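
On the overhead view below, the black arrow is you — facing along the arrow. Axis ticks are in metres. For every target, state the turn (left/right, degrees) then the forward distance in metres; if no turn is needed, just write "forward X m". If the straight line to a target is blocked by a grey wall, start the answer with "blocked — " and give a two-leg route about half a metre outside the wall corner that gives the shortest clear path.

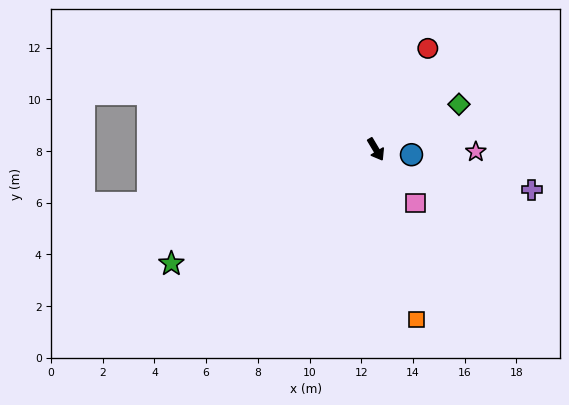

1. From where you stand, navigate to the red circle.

turn left 122°, forward 4.4 m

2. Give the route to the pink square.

turn left 6°, forward 2.6 m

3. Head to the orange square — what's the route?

turn right 17°, forward 6.8 m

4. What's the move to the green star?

turn right 92°, forward 9.1 m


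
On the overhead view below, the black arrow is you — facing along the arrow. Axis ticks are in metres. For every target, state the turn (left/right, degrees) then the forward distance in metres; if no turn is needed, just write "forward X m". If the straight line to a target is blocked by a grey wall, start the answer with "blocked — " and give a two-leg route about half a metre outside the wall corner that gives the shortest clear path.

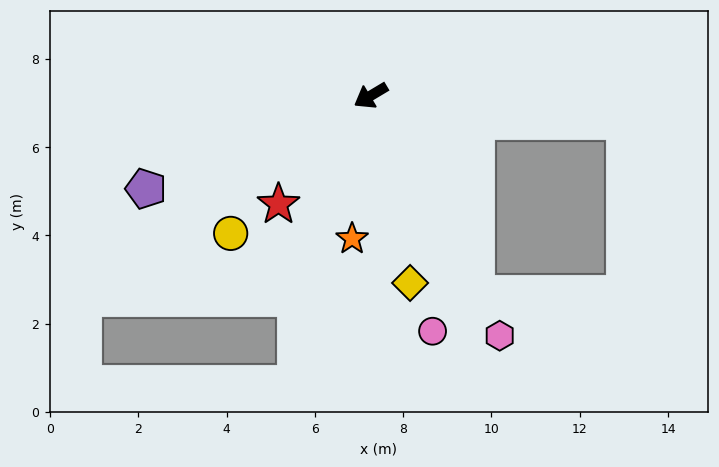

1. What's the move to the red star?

turn left 19°, forward 3.2 m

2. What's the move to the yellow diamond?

turn left 71°, forward 4.3 m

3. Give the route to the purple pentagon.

turn right 8°, forward 5.5 m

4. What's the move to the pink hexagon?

turn left 87°, forward 6.2 m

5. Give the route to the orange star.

turn left 52°, forward 3.3 m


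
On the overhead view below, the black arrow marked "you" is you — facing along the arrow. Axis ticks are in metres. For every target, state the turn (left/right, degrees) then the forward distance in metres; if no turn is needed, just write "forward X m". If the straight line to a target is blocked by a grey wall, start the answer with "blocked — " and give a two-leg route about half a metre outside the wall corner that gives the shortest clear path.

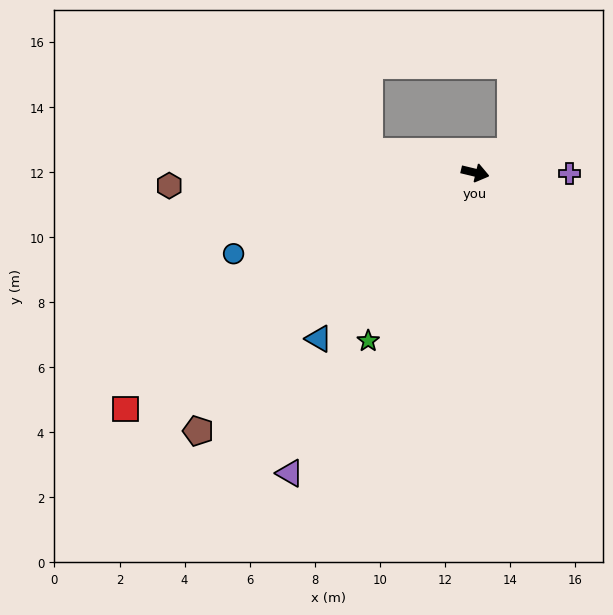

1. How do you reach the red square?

turn right 132°, forward 13.0 m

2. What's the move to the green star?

turn right 109°, forward 6.1 m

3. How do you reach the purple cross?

turn left 13°, forward 2.9 m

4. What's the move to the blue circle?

turn right 148°, forward 7.8 m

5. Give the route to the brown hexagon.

turn right 164°, forward 9.4 m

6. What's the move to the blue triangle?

turn right 120°, forward 7.0 m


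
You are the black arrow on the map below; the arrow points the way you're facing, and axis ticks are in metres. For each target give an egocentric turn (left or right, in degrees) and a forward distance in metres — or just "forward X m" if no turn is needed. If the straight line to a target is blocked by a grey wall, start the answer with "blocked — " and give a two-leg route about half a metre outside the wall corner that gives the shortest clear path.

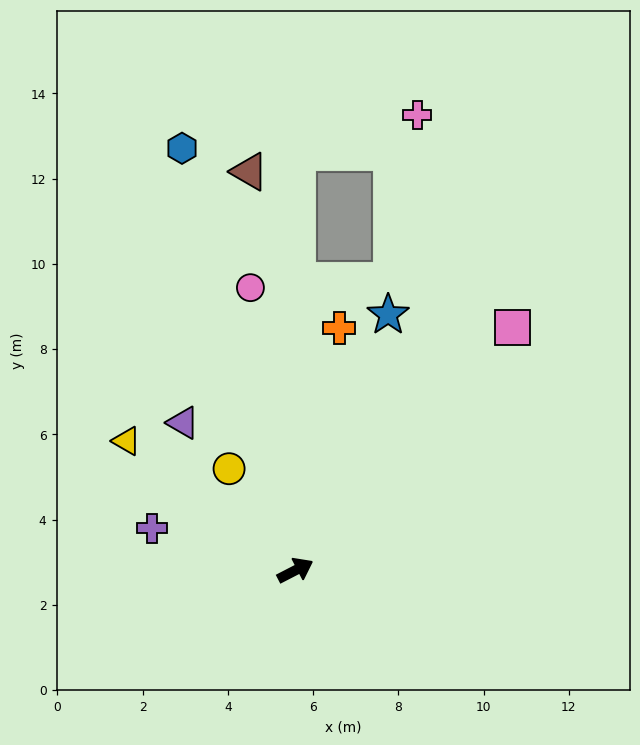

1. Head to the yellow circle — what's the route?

turn left 96°, forward 2.8 m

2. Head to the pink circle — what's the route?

turn left 72°, forward 6.7 m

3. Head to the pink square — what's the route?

turn left 21°, forward 7.6 m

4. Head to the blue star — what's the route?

turn left 43°, forward 6.4 m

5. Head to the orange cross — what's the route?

turn left 52°, forward 5.8 m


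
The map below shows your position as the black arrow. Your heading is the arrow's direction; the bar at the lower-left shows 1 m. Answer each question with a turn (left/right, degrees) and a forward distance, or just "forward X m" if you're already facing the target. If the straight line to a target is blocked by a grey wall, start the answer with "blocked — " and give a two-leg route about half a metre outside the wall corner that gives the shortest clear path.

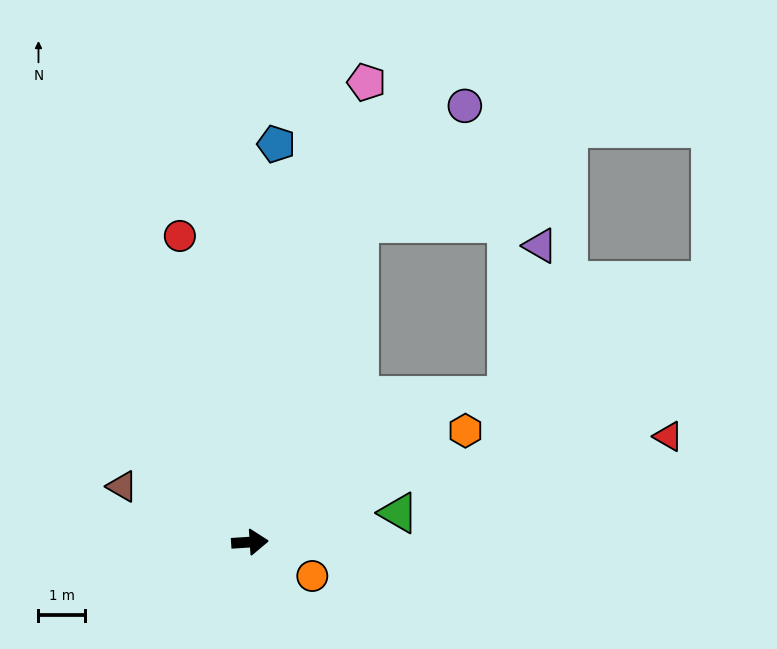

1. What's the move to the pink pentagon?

turn left 72°, forward 10.3 m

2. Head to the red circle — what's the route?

turn left 99°, forward 6.8 m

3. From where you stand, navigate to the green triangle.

turn left 7°, forward 3.3 m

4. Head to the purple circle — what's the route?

blocked — turn left 67°, forward 7.3 m, then turn right 23°, forward 3.4 m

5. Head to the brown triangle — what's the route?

turn left 153°, forward 3.0 m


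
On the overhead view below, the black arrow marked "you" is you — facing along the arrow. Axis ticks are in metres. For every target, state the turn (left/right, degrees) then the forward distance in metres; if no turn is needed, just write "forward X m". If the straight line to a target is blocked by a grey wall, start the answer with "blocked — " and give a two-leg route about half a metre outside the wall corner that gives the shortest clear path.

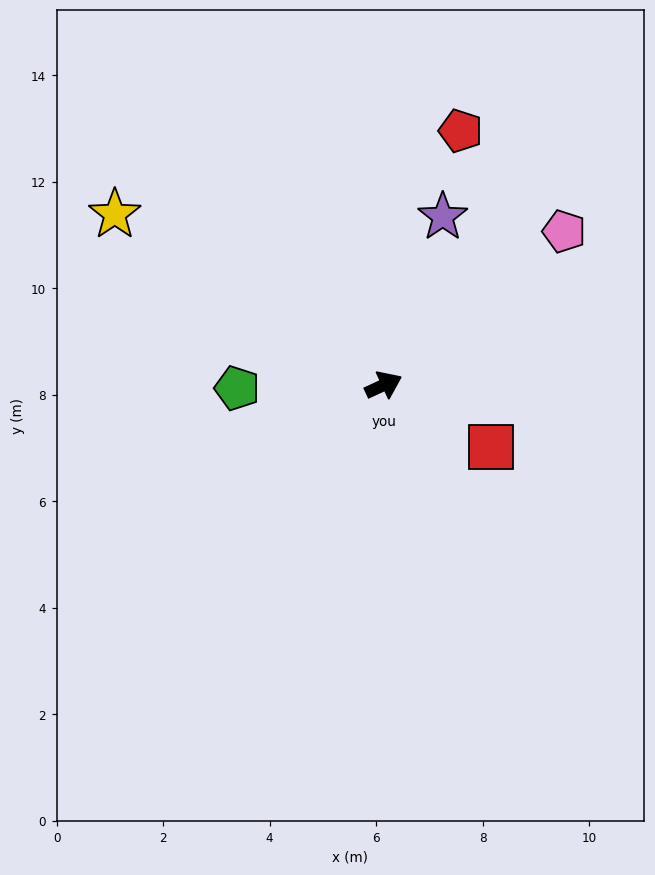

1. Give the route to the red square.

turn right 55°, forward 2.3 m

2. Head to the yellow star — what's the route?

turn left 123°, forward 6.0 m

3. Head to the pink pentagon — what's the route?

turn left 16°, forward 4.5 m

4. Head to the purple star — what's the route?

turn left 46°, forward 3.3 m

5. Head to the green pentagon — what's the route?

turn left 156°, forward 2.8 m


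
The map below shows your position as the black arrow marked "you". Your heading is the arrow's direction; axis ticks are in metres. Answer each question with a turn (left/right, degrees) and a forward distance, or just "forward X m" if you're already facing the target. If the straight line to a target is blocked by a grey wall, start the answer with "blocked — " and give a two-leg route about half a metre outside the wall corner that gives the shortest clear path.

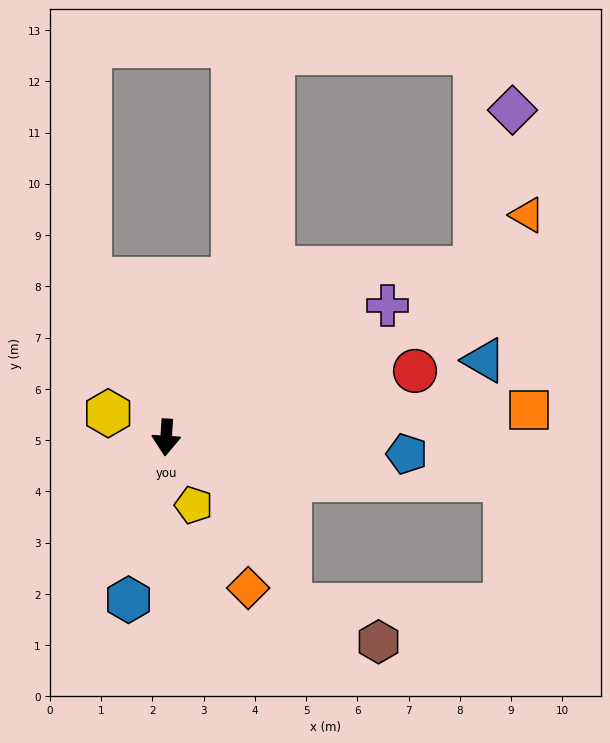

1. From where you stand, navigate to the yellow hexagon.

turn right 109°, forward 1.2 m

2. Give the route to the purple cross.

turn left 124°, forward 5.0 m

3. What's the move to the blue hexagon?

turn right 9°, forward 3.2 m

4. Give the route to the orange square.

turn left 98°, forward 7.1 m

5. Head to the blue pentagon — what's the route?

turn left 90°, forward 4.7 m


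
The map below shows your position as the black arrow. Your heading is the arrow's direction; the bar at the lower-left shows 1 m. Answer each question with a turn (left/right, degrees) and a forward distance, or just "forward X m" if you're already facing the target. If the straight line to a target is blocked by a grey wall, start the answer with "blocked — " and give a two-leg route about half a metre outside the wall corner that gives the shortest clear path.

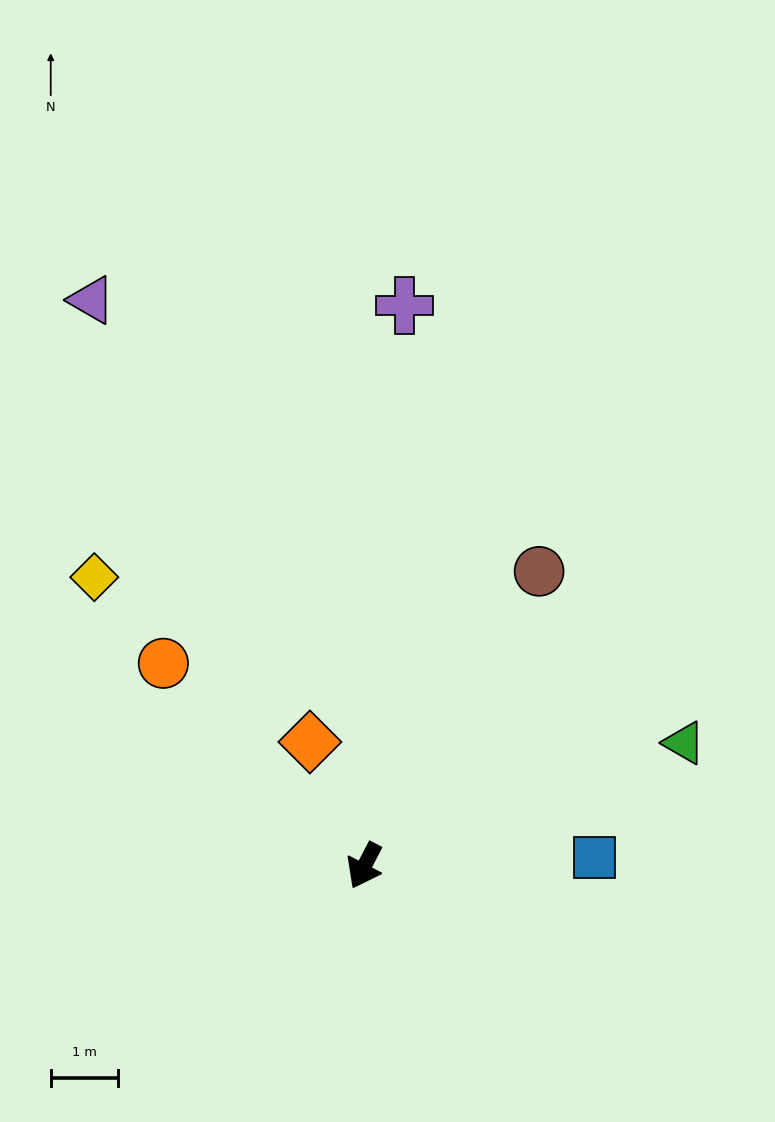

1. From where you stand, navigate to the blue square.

turn left 120°, forward 3.4 m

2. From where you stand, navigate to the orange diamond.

turn right 129°, forward 2.0 m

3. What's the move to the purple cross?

turn right 157°, forward 8.3 m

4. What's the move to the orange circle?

turn right 108°, forward 4.2 m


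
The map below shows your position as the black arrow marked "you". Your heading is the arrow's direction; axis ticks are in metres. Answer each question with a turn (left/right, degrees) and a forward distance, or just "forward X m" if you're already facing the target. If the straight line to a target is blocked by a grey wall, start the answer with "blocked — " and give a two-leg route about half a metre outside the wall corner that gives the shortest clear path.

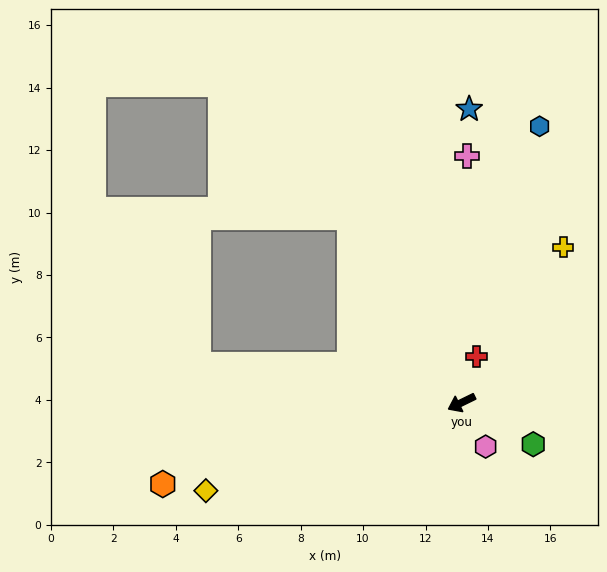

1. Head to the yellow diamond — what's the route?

turn right 7°, forward 8.7 m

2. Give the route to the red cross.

turn right 134°, forward 1.6 m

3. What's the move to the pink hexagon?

turn left 93°, forward 1.6 m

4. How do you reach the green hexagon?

turn left 124°, forward 2.7 m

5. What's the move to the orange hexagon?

turn right 11°, forward 9.9 m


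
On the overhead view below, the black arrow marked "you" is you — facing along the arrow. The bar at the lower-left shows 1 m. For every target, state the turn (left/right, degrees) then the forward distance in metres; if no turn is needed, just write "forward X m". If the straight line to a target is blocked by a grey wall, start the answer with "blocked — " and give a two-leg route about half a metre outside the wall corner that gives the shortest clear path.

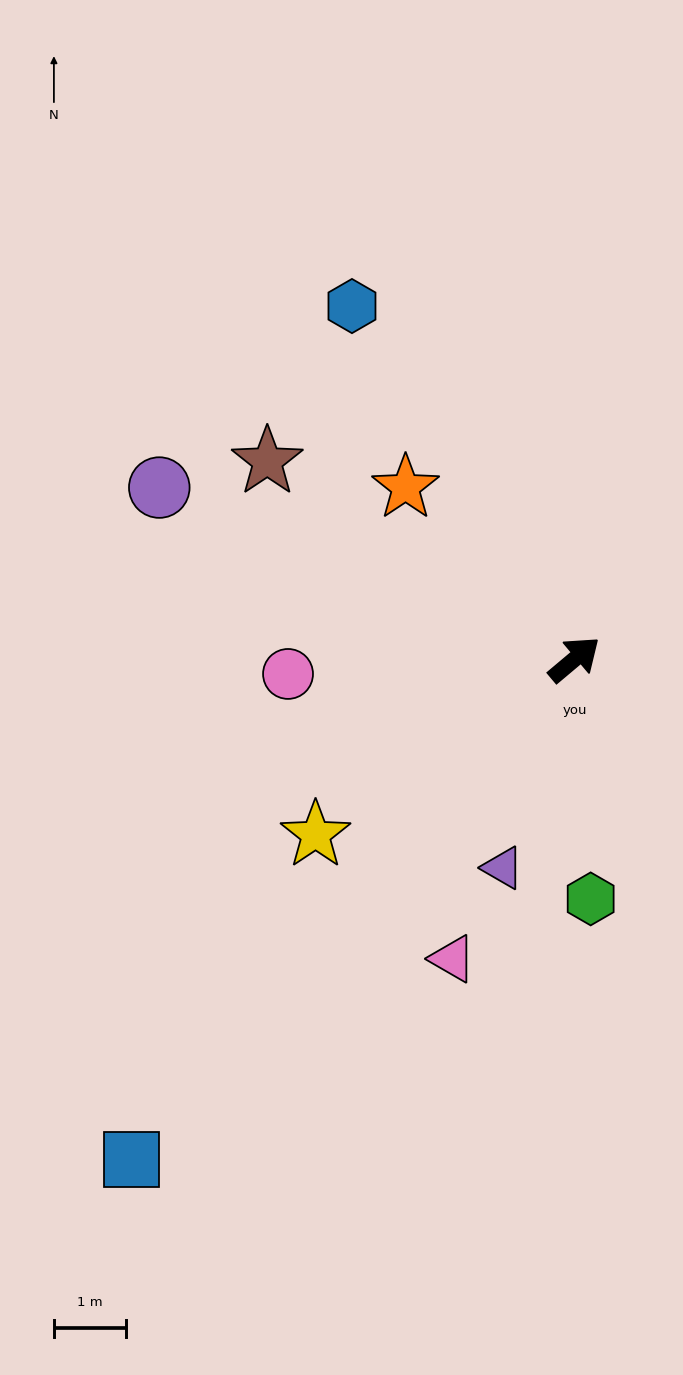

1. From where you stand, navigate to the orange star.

turn left 94°, forward 3.3 m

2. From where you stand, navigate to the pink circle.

turn left 143°, forward 4.0 m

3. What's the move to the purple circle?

turn left 117°, forward 6.2 m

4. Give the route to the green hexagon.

turn right 126°, forward 3.3 m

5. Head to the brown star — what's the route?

turn left 107°, forward 5.1 m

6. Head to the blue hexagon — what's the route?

turn left 82°, forward 5.8 m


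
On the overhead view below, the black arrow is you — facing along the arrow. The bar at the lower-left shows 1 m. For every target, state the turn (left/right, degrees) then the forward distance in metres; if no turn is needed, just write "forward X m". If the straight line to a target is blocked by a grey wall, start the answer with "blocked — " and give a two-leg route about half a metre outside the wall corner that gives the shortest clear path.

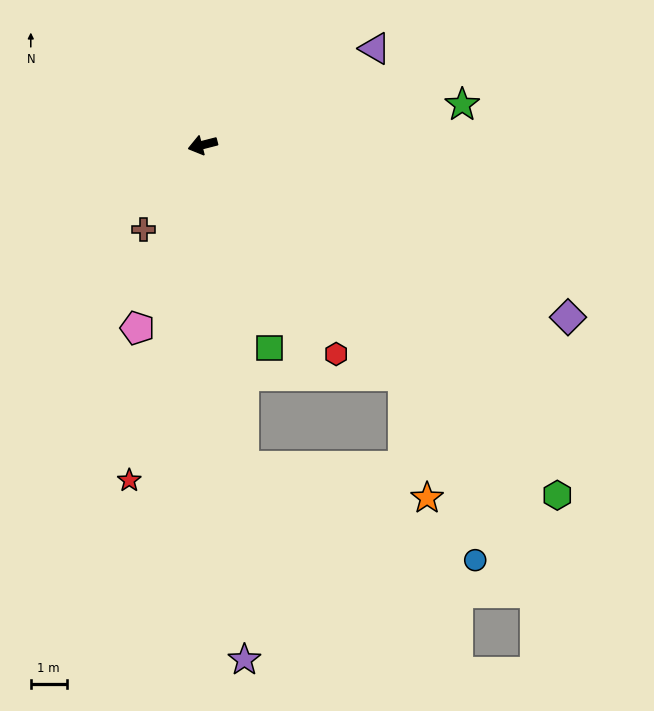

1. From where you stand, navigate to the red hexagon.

turn left 108°, forward 6.9 m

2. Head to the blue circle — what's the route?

blocked — turn left 83°, forward 9.1 m, then turn left 61°, forward 7.0 m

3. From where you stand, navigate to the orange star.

blocked — turn left 116°, forward 8.5 m, then turn right 29°, forward 3.5 m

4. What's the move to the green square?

turn left 94°, forward 6.0 m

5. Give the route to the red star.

turn left 63°, forward 9.6 m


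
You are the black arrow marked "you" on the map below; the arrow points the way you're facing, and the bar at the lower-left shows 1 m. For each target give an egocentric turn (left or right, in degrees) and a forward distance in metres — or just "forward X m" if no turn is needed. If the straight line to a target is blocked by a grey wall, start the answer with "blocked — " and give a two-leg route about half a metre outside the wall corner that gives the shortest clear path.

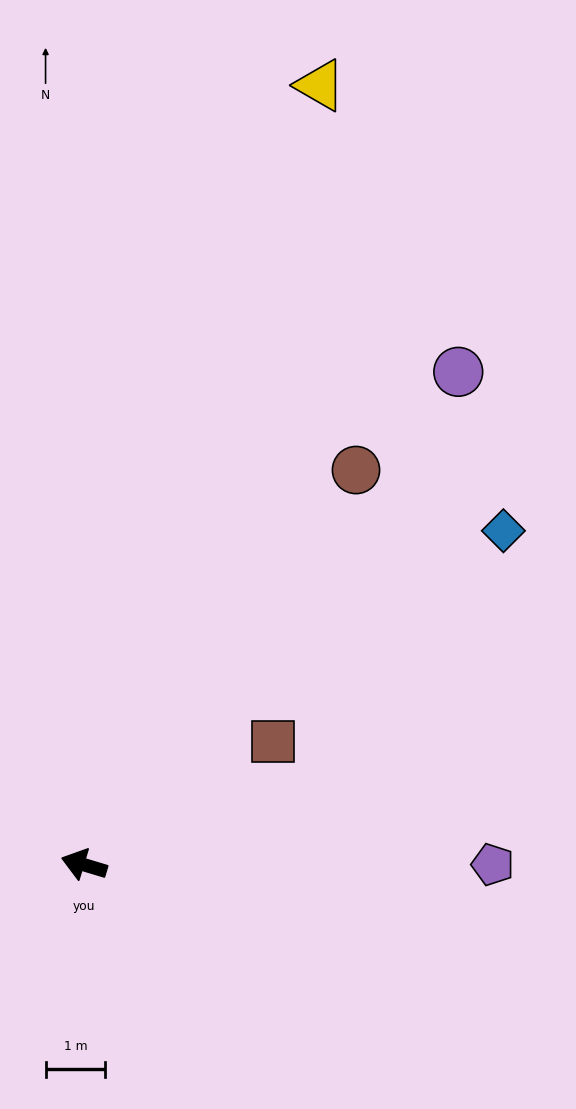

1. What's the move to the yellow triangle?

turn right 90°, forward 13.7 m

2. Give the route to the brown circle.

turn right 108°, forward 8.0 m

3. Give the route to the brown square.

turn right 130°, forward 3.8 m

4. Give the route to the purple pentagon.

turn right 163°, forward 6.9 m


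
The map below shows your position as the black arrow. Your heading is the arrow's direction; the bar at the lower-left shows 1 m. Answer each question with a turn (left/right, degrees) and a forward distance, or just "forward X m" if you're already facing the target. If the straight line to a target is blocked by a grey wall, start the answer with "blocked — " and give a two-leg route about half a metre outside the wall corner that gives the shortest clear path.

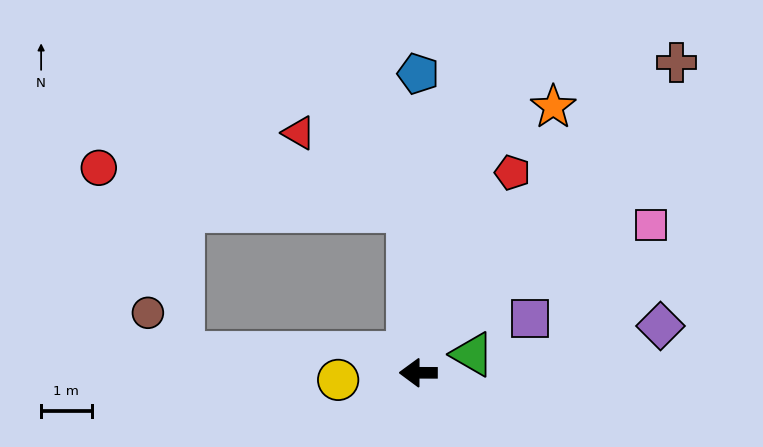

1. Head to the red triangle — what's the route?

blocked — turn right 86°, forward 3.2 m, then turn left 50°, forward 2.6 m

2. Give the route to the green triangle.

turn right 161°, forward 1.1 m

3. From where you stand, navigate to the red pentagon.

turn right 115°, forward 4.4 m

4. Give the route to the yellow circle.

turn left 5°, forward 1.6 m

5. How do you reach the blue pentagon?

turn right 90°, forward 5.9 m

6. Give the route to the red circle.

blocked — turn right 86°, forward 3.2 m, then turn left 78°, forward 6.2 m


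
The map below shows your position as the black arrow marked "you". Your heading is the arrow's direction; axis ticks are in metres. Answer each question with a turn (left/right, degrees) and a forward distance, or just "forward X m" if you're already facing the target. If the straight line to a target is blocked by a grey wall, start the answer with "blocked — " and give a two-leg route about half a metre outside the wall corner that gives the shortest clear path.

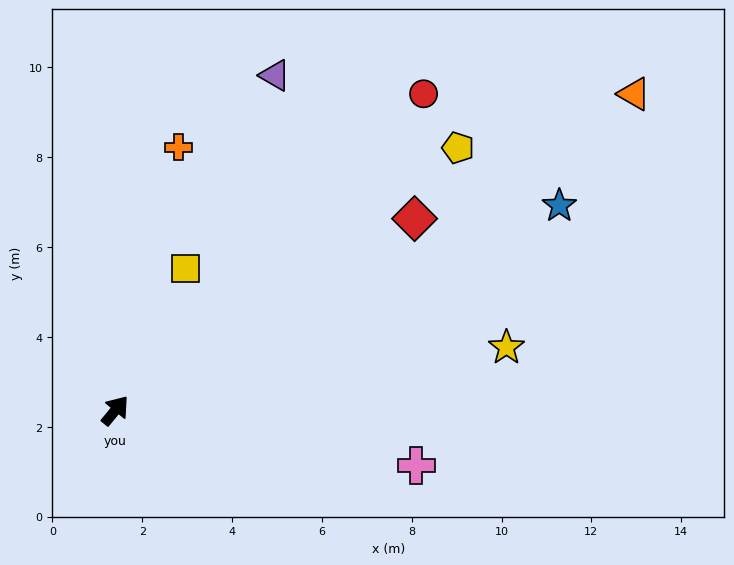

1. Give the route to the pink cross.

turn right 61°, forward 6.8 m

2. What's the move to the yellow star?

turn right 41°, forward 8.8 m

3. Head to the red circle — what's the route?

turn right 5°, forward 9.8 m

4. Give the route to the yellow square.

turn left 13°, forward 3.5 m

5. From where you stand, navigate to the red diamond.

turn right 18°, forward 7.9 m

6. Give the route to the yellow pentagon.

turn right 13°, forward 9.6 m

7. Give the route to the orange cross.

turn left 26°, forward 6.0 m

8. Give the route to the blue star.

turn right 26°, forward 10.9 m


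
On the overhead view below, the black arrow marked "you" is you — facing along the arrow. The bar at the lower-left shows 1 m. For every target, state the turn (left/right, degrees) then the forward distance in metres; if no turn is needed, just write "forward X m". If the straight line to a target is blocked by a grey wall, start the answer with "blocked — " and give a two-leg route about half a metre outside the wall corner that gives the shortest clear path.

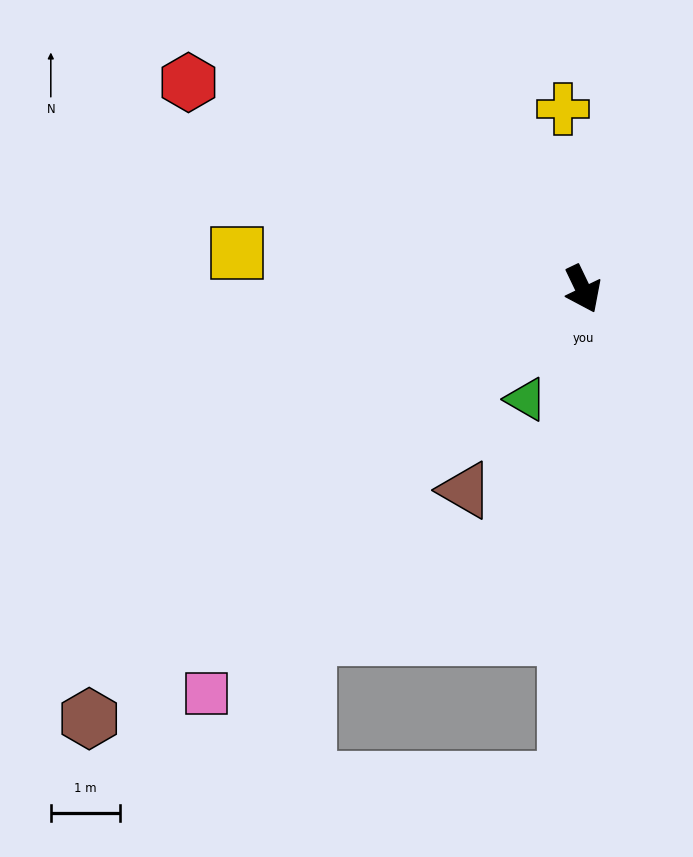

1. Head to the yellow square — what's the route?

turn right 122°, forward 5.0 m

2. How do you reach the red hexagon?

turn right 143°, forward 6.4 m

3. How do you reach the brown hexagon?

turn right 75°, forward 9.5 m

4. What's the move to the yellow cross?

turn left 161°, forward 2.6 m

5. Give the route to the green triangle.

turn right 53°, forward 1.8 m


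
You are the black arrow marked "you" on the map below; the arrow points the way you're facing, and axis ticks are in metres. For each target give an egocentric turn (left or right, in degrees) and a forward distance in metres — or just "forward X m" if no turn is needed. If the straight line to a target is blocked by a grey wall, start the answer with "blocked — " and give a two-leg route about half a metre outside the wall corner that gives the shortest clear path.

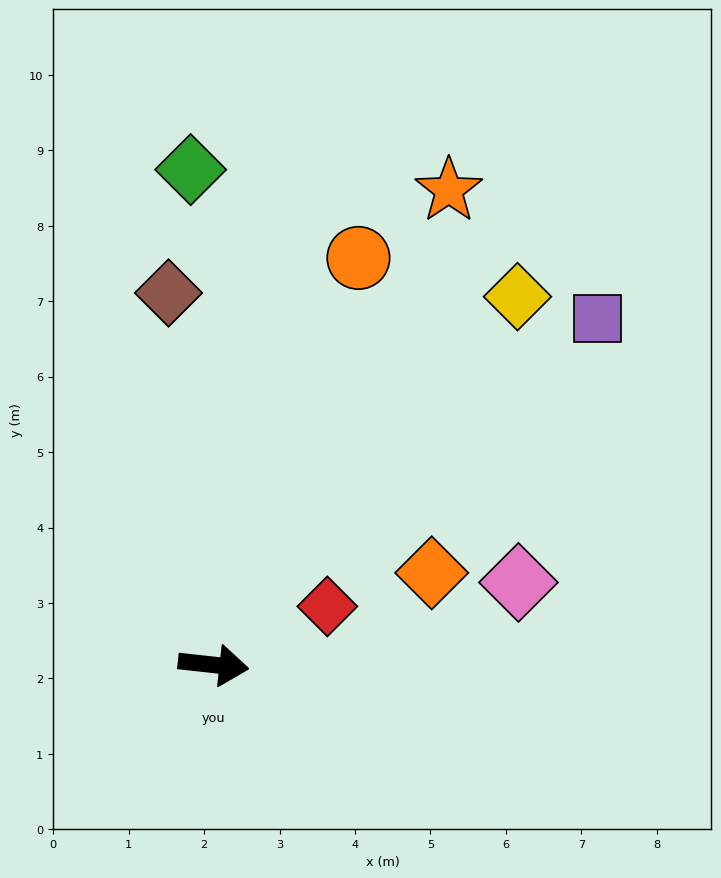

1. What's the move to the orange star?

turn left 70°, forward 7.0 m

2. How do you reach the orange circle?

turn left 77°, forward 5.7 m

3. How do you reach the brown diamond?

turn left 103°, forward 5.0 m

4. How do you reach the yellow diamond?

turn left 57°, forward 6.3 m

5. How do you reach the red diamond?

turn left 33°, forward 1.7 m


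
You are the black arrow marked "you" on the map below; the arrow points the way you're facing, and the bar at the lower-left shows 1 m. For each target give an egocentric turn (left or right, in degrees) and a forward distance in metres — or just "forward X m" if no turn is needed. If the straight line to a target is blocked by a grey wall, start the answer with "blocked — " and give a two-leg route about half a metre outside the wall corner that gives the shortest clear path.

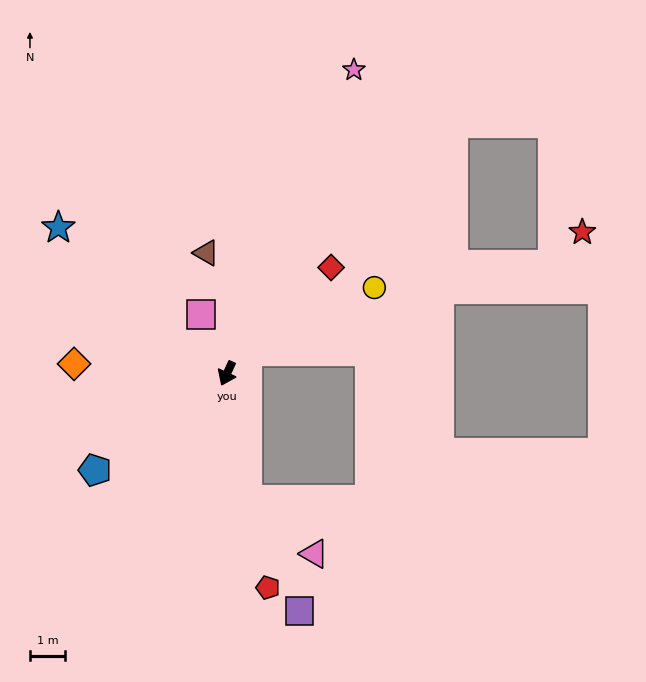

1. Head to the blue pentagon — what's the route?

turn right 29°, forward 4.7 m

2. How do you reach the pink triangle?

blocked — turn left 34°, forward 3.7 m, then turn left 42°, forward 2.5 m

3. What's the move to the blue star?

turn right 106°, forward 6.4 m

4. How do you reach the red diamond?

turn left 160°, forward 4.3 m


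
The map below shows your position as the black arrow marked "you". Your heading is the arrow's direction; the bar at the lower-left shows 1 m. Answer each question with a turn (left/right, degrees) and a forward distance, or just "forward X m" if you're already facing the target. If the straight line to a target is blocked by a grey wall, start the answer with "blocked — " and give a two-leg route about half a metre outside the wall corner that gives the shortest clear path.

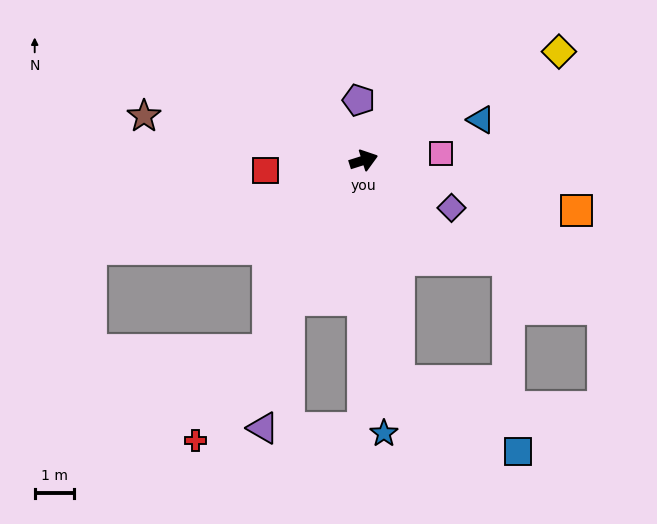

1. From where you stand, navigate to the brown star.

turn left 151°, forward 5.7 m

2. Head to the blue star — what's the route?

turn right 103°, forward 7.0 m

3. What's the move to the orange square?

turn right 31°, forward 5.6 m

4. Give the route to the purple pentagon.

turn left 77°, forward 1.5 m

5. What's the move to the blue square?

blocked — turn right 99°, forward 5.7 m, then turn left 51°, forward 3.5 m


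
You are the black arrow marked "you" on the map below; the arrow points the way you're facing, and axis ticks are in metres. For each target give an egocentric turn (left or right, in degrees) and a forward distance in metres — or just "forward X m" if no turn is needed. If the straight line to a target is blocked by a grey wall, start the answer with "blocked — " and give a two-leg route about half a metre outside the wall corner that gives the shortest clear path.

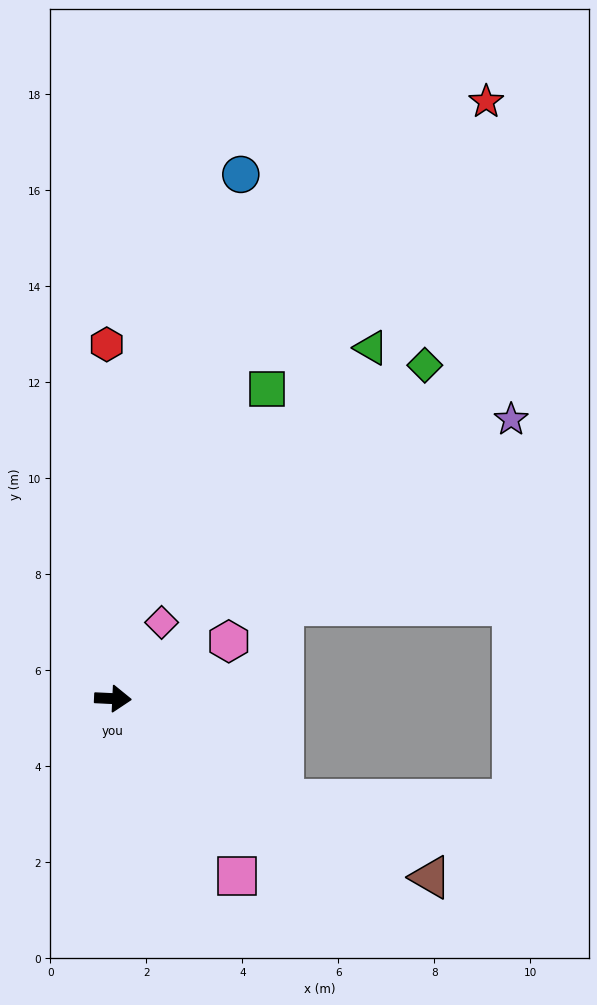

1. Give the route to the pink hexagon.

turn left 29°, forward 2.7 m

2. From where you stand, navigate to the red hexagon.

turn left 94°, forward 7.4 m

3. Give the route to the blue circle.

turn left 79°, forward 11.2 m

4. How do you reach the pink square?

turn right 52°, forward 4.5 m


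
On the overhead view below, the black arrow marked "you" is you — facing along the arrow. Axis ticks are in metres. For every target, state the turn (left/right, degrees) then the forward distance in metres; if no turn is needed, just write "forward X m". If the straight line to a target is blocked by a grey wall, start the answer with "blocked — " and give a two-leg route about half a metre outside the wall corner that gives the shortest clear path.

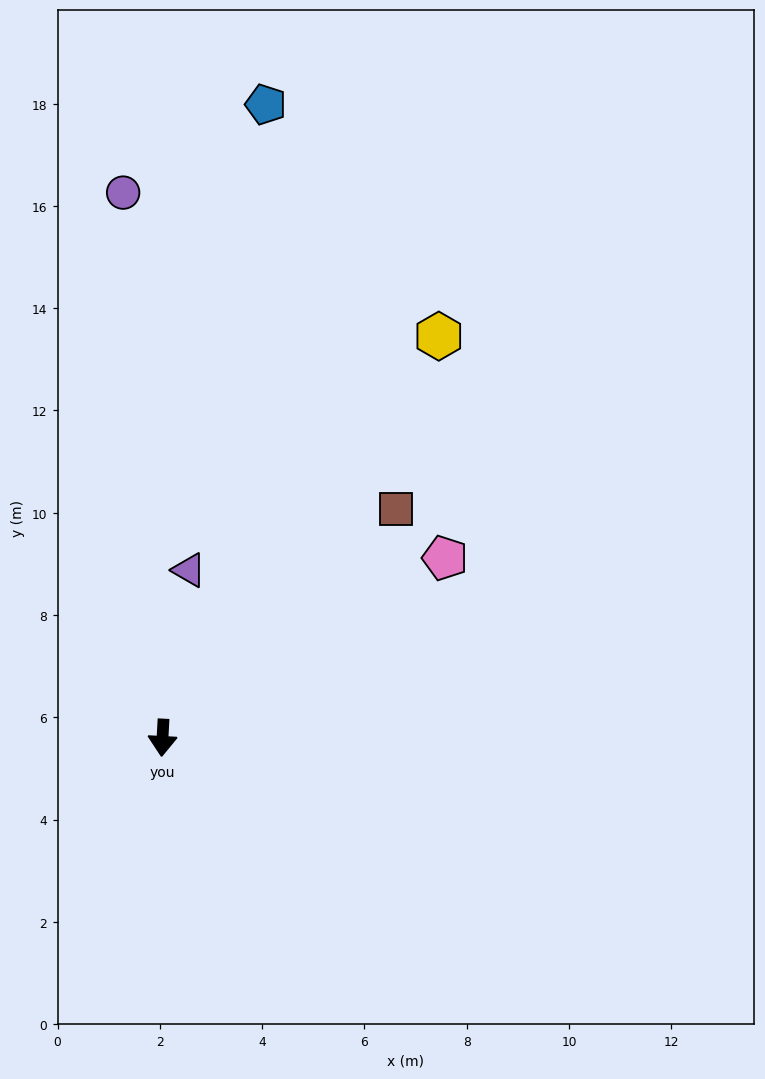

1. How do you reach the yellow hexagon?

turn left 149°, forward 9.5 m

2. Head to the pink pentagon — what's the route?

turn left 126°, forward 6.5 m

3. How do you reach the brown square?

turn left 138°, forward 6.4 m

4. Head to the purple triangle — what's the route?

turn left 174°, forward 3.3 m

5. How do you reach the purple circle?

turn right 173°, forward 10.7 m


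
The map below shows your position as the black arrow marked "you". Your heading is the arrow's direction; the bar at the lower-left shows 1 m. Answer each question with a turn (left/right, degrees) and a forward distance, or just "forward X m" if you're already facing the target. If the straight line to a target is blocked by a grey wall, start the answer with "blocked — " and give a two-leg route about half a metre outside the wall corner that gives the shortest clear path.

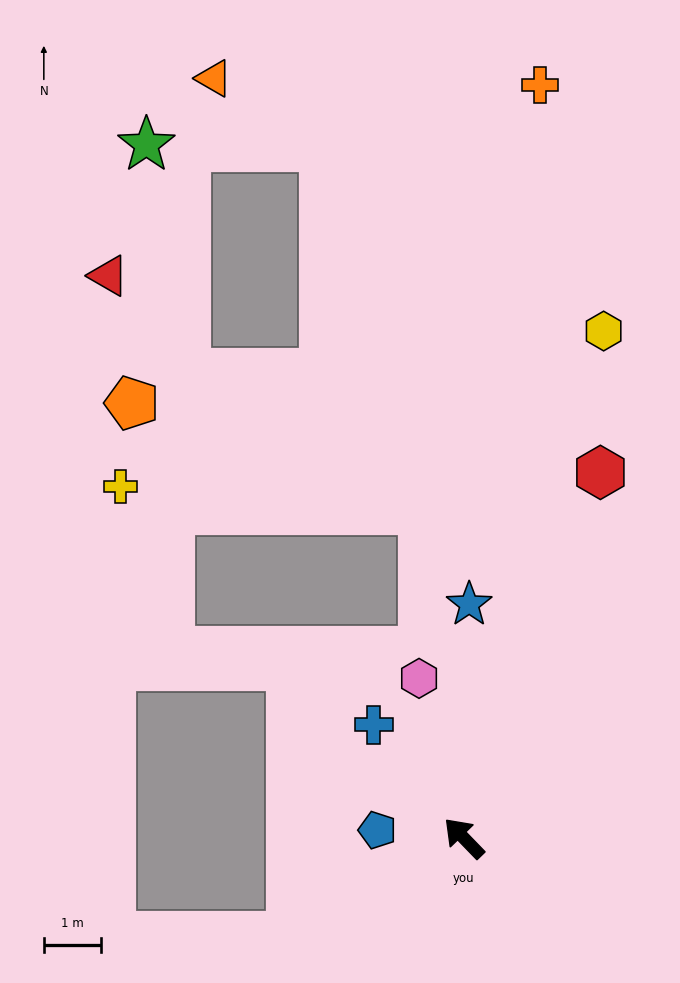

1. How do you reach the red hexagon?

turn right 65°, forward 6.8 m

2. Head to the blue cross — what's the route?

turn right 6°, forward 2.5 m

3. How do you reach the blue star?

turn right 45°, forward 4.1 m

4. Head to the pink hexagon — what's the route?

turn right 28°, forward 2.9 m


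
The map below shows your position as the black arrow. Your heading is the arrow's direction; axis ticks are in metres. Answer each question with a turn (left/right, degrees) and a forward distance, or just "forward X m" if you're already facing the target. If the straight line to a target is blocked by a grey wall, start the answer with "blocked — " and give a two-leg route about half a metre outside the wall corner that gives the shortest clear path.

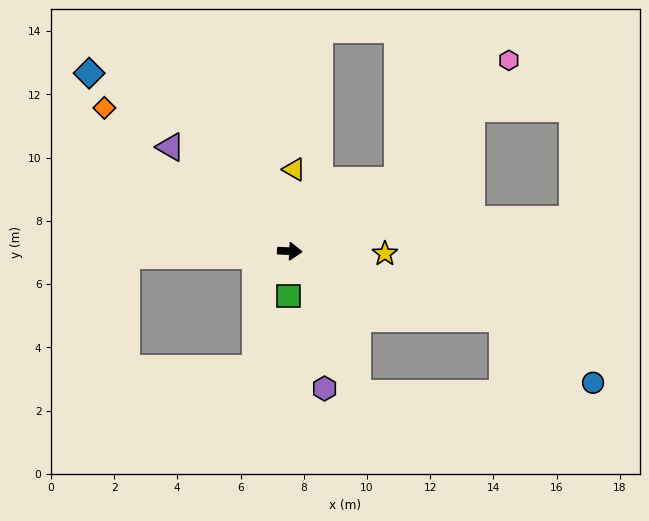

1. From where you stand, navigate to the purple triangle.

turn left 142°, forward 5.0 m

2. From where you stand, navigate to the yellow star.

forward 3.0 m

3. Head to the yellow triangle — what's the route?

turn left 90°, forward 2.6 m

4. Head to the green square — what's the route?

turn right 89°, forward 1.4 m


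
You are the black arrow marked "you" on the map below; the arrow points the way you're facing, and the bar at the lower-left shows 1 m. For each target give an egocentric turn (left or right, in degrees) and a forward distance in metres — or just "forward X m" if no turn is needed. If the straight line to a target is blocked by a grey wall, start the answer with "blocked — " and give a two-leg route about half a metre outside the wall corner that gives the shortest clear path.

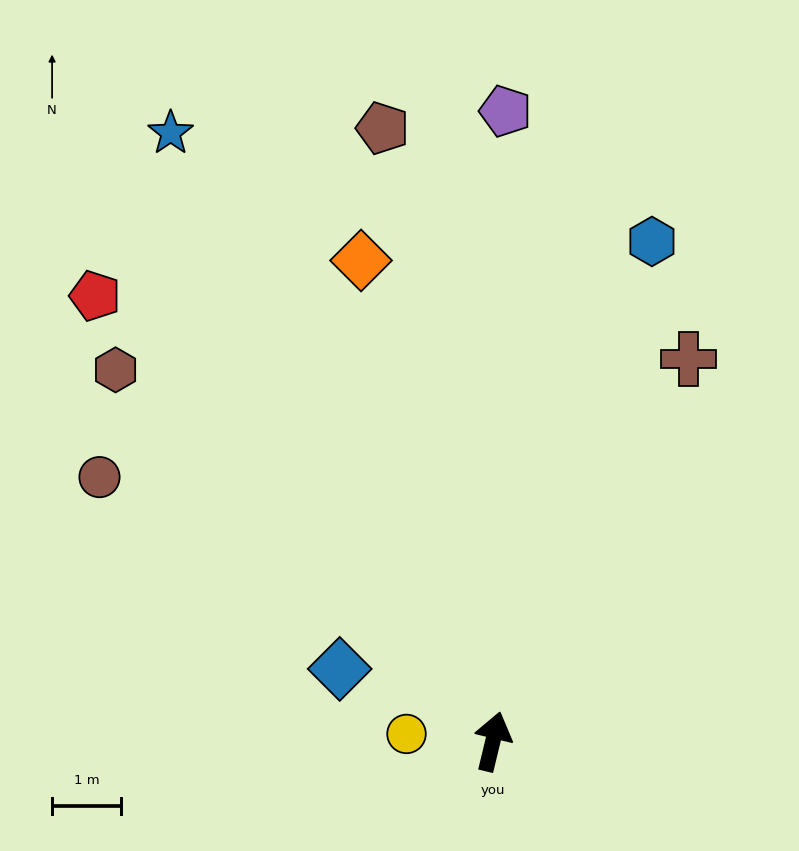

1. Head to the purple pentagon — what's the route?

turn left 12°, forward 9.1 m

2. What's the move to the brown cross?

turn right 14°, forward 6.2 m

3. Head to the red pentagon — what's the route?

turn left 55°, forward 8.6 m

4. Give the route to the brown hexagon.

turn left 59°, forward 7.7 m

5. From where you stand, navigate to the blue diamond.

turn left 78°, forward 2.5 m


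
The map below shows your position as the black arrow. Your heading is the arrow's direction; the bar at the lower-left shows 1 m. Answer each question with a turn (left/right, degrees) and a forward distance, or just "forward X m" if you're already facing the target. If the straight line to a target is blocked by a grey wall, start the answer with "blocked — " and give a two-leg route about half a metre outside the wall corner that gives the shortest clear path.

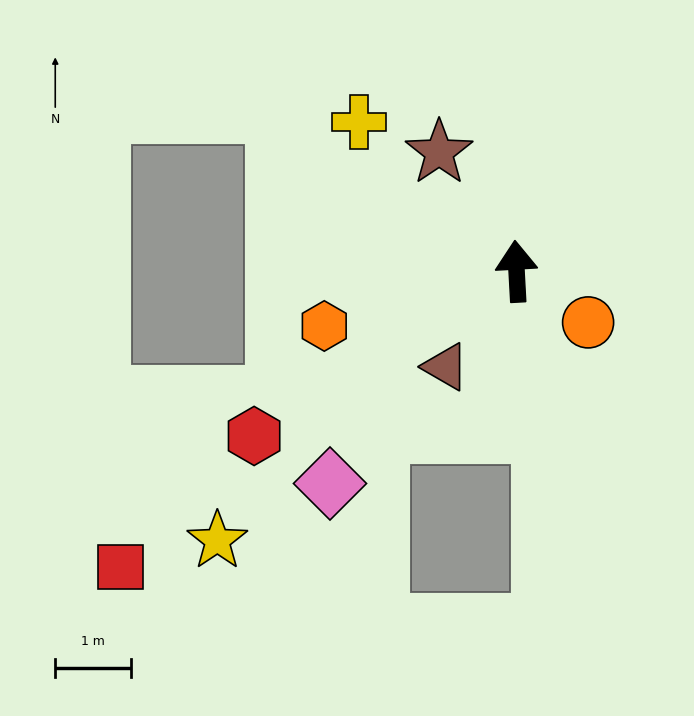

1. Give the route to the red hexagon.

turn left 119°, forward 4.1 m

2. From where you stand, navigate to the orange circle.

turn right 129°, forward 1.2 m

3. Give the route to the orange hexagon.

turn left 103°, forward 2.6 m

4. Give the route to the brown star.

turn left 30°, forward 1.9 m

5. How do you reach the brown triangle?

turn left 140°, forward 1.6 m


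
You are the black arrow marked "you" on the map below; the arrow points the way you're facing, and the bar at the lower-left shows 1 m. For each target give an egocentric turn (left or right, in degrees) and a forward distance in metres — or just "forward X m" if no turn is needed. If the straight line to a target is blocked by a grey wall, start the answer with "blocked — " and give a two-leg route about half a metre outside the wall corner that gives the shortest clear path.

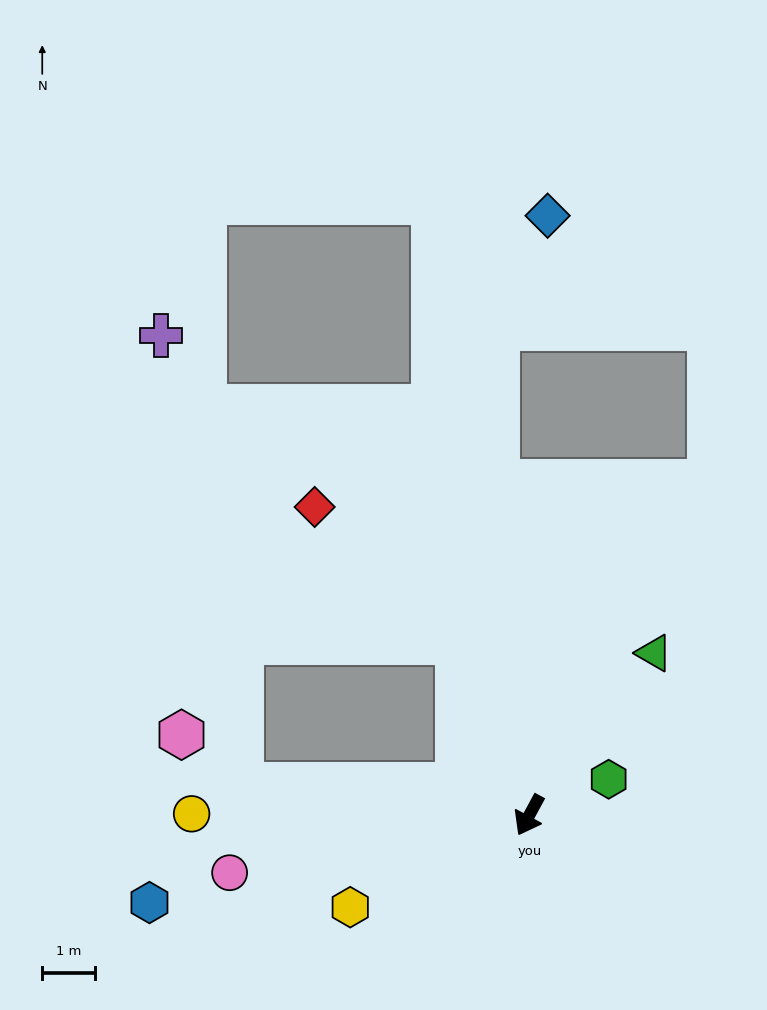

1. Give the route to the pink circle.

turn right 51°, forward 5.8 m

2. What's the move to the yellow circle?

turn right 62°, forward 6.4 m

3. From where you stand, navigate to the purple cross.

blocked — turn right 68°, forward 5.5 m, then turn right 73°, forward 8.6 m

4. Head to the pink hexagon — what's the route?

blocked — turn right 68°, forward 5.5 m, then turn right 33°, forward 1.5 m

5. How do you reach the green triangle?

turn left 171°, forward 3.9 m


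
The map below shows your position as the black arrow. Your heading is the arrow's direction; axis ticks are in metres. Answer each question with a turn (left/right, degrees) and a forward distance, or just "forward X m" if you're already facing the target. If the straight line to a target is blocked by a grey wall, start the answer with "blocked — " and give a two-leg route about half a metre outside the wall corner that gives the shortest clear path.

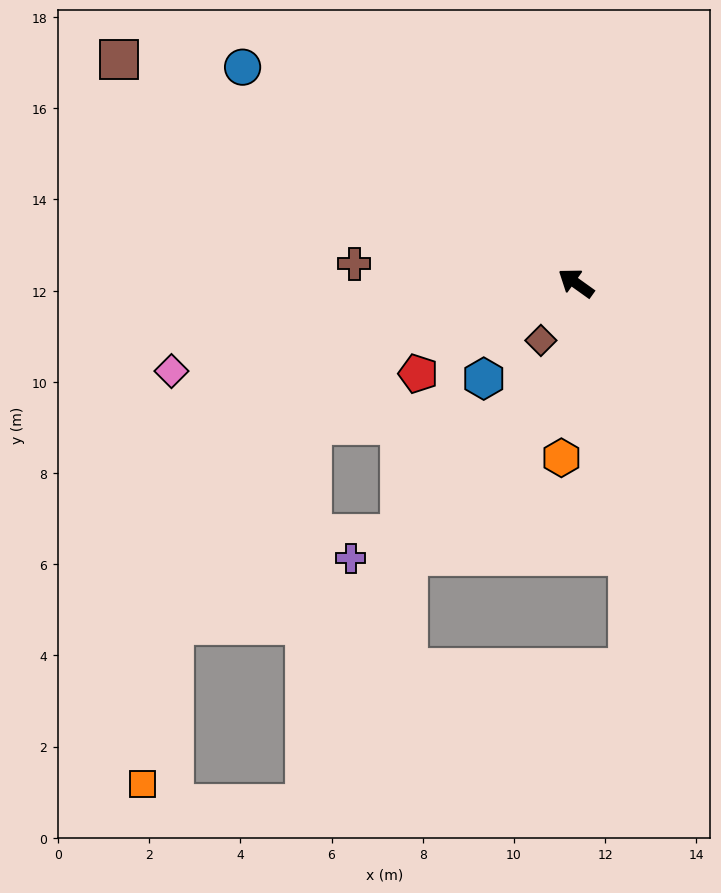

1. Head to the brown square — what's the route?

turn left 10°, forward 11.2 m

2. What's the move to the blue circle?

turn left 3°, forward 8.7 m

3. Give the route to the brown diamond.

turn left 94°, forward 1.5 m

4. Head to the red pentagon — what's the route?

turn left 65°, forward 4.0 m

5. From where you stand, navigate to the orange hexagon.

turn left 121°, forward 3.8 m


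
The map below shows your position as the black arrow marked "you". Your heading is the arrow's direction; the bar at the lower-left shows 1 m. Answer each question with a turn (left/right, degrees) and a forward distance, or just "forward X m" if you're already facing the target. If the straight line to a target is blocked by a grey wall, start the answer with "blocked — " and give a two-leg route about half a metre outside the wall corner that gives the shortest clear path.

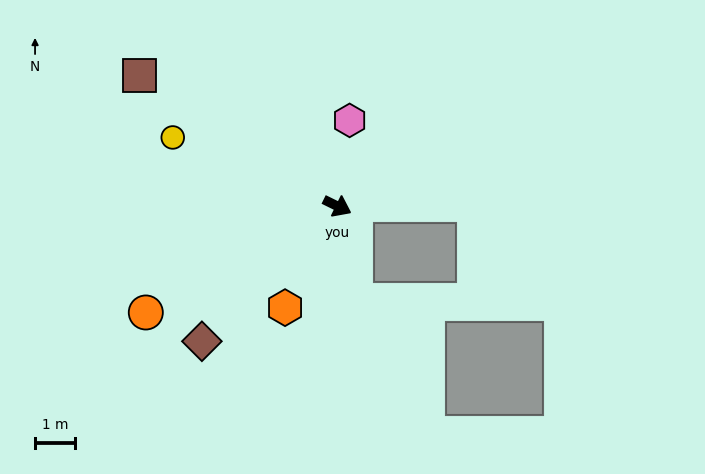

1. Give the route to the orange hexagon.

turn right 91°, forward 2.8 m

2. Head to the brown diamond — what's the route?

turn right 109°, forward 4.7 m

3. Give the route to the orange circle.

turn right 125°, forward 5.4 m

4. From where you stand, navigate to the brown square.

turn left 173°, forward 5.9 m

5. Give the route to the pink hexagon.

turn left 108°, forward 2.1 m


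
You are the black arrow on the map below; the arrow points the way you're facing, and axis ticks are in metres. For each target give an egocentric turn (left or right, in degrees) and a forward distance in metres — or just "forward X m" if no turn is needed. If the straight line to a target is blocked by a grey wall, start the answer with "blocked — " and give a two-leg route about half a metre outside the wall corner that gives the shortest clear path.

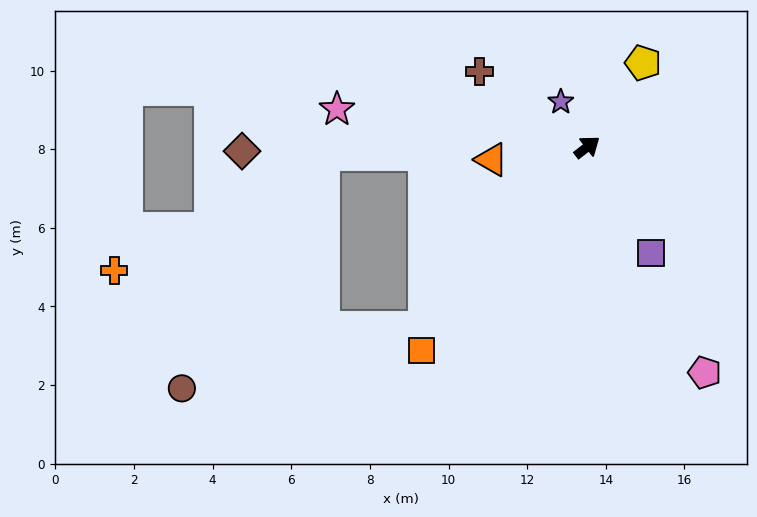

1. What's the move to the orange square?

turn right 167°, forward 6.7 m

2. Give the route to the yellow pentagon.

turn left 19°, forward 2.6 m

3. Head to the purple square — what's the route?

turn right 96°, forward 3.1 m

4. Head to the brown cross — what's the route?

turn left 108°, forward 3.3 m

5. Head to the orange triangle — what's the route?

turn left 150°, forward 2.5 m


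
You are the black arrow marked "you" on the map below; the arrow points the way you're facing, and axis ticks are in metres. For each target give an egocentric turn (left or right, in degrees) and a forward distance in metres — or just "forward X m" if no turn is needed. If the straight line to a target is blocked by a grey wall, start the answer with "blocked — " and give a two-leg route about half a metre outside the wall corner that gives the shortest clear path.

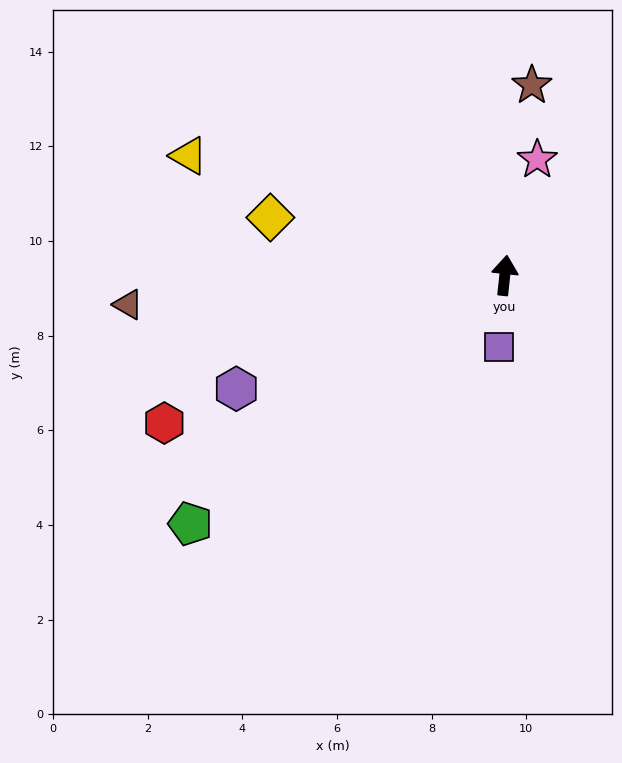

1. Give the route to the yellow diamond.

turn left 82°, forward 5.1 m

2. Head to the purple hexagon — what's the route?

turn left 119°, forward 6.2 m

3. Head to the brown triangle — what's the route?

turn left 101°, forward 8.0 m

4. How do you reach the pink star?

turn right 10°, forward 2.5 m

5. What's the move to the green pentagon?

turn left 134°, forward 8.5 m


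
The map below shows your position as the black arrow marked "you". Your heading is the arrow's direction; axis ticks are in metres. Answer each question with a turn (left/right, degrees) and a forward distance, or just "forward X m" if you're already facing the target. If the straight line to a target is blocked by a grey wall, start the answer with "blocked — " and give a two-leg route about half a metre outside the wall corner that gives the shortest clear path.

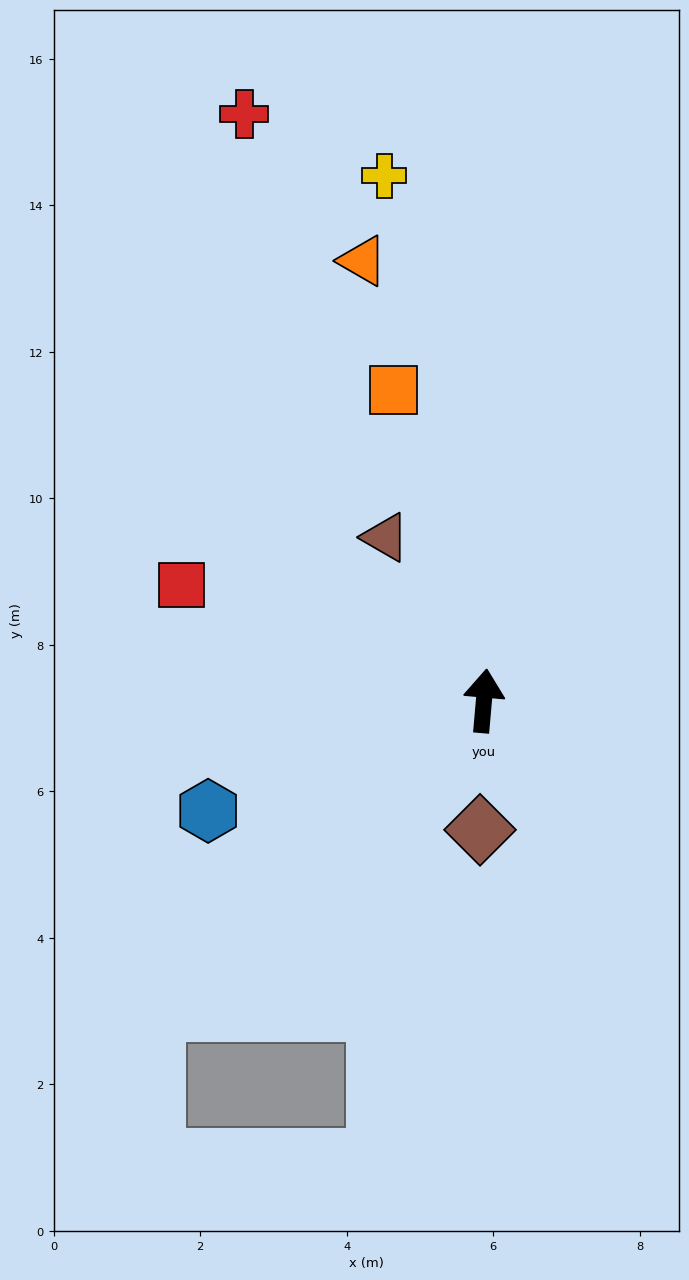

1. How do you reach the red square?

turn left 74°, forward 4.4 m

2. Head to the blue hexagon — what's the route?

turn left 117°, forward 4.1 m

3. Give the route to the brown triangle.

turn left 36°, forward 2.6 m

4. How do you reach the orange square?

turn left 21°, forward 4.4 m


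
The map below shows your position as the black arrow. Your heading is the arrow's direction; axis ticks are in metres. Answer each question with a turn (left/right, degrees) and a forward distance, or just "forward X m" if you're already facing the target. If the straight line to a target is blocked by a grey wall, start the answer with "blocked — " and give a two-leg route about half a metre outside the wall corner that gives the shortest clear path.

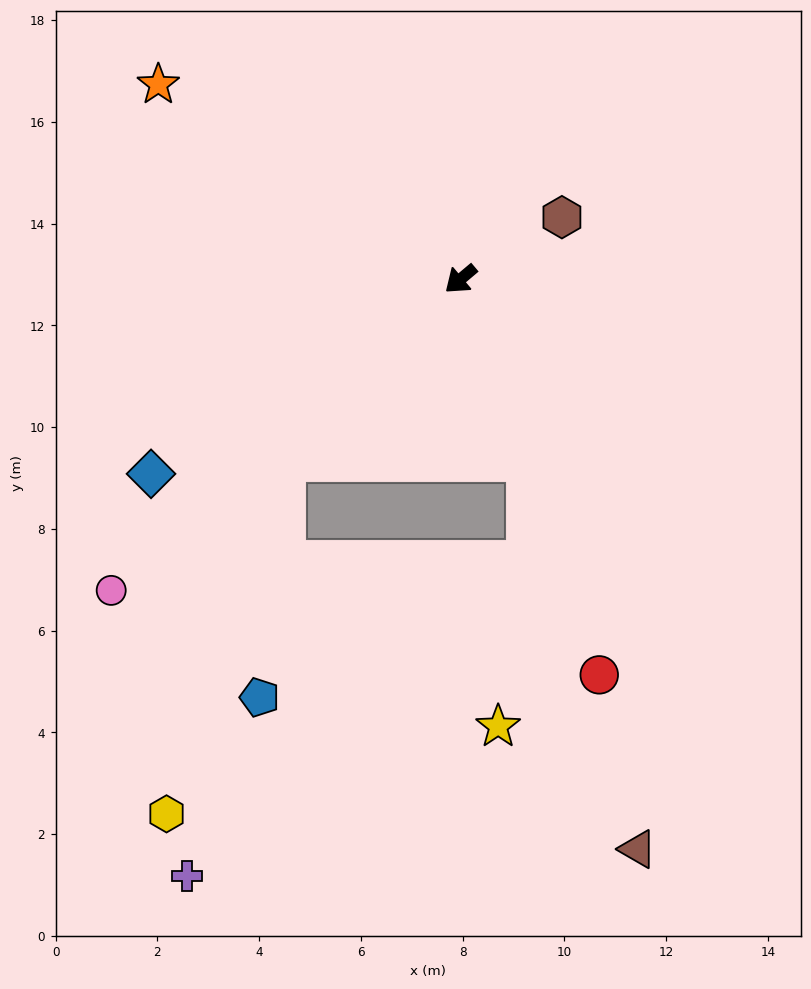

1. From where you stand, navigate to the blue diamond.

turn right 8°, forward 7.2 m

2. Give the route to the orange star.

turn right 73°, forward 7.1 m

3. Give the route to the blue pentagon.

blocked — turn left 6°, forward 5.0 m, then turn left 38°, forward 4.7 m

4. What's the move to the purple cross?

blocked — turn left 6°, forward 5.0 m, then turn left 31°, forward 8.4 m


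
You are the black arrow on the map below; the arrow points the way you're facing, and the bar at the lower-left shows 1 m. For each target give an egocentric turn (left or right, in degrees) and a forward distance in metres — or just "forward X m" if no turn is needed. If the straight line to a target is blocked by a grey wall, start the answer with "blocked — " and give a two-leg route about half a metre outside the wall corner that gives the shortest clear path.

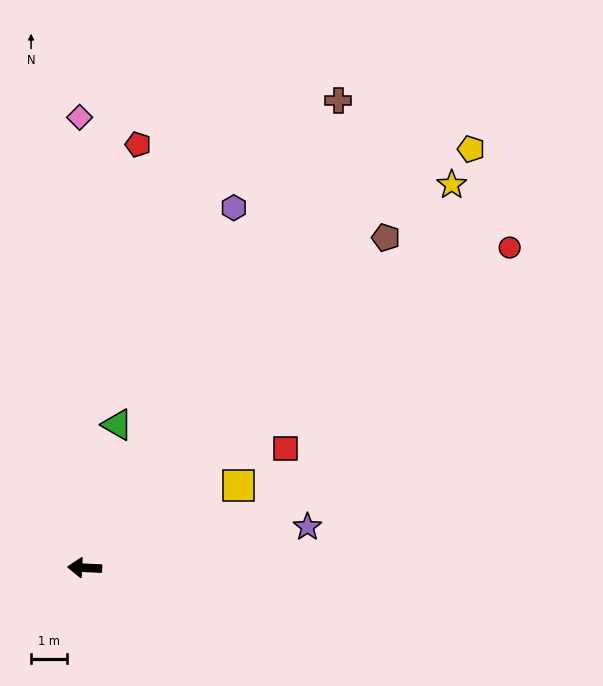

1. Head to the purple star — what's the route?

turn right 167°, forward 6.2 m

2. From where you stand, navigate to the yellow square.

turn right 149°, forward 4.8 m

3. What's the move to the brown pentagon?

turn right 130°, forward 12.3 m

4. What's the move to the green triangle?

turn right 100°, forward 4.0 m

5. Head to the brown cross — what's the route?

turn right 116°, forward 14.6 m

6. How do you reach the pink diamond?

turn right 87°, forward 12.4 m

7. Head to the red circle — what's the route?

turn right 140°, forward 14.6 m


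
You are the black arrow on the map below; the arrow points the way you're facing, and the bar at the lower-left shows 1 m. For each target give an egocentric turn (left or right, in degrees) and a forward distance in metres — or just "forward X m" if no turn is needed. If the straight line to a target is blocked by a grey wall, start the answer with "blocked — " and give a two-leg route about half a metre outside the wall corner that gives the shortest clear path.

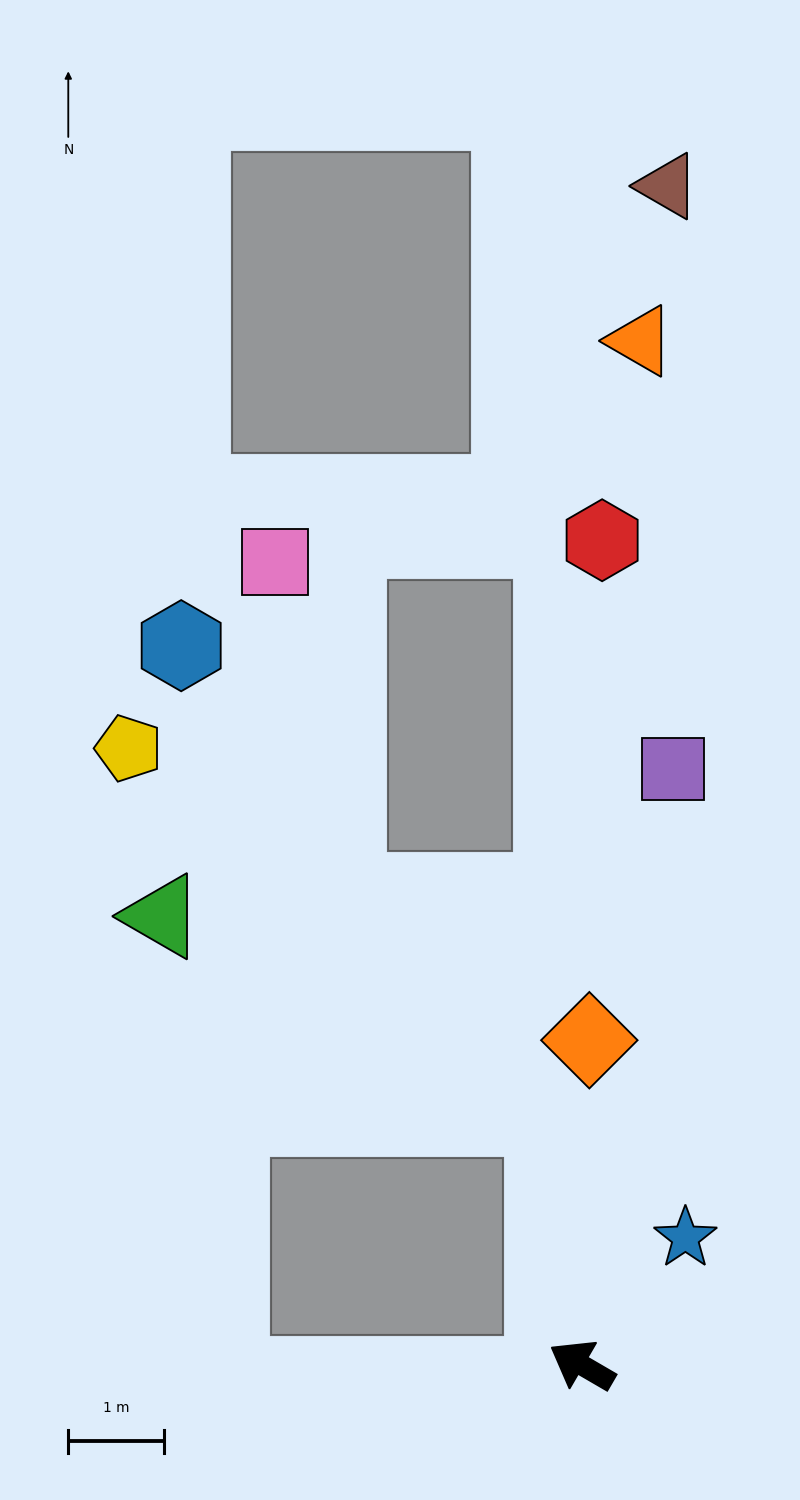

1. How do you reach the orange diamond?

turn right 61°, forward 3.4 m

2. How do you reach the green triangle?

blocked — turn right 52°, forward 2.6 m, then turn left 55°, forward 4.5 m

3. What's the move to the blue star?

turn right 99°, forward 1.7 m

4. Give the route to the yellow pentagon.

blocked — turn right 52°, forward 2.6 m, then turn left 41°, forward 5.8 m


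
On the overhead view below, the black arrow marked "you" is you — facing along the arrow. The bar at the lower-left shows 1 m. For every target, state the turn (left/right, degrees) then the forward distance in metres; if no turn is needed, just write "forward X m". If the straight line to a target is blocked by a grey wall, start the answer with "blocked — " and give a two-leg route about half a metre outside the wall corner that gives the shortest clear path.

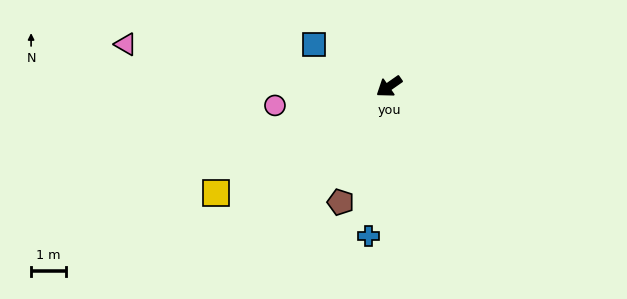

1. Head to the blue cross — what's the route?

turn left 47°, forward 4.3 m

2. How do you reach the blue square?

turn right 64°, forward 2.5 m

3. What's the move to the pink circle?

turn right 26°, forward 3.3 m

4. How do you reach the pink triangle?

turn right 44°, forward 7.6 m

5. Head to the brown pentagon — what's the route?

turn left 32°, forward 3.6 m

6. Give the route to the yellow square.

turn right 3°, forward 5.8 m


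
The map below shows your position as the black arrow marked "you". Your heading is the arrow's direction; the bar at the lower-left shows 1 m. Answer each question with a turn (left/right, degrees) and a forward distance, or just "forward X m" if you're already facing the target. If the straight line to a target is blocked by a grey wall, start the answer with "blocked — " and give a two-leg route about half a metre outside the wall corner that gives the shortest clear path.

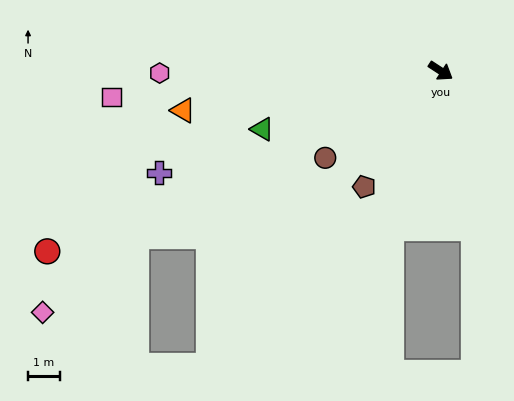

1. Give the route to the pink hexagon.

turn right 146°, forward 8.8 m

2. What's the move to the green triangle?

turn right 129°, forward 5.9 m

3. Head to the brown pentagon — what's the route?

turn right 90°, forward 4.3 m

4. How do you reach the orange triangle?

turn right 138°, forward 8.1 m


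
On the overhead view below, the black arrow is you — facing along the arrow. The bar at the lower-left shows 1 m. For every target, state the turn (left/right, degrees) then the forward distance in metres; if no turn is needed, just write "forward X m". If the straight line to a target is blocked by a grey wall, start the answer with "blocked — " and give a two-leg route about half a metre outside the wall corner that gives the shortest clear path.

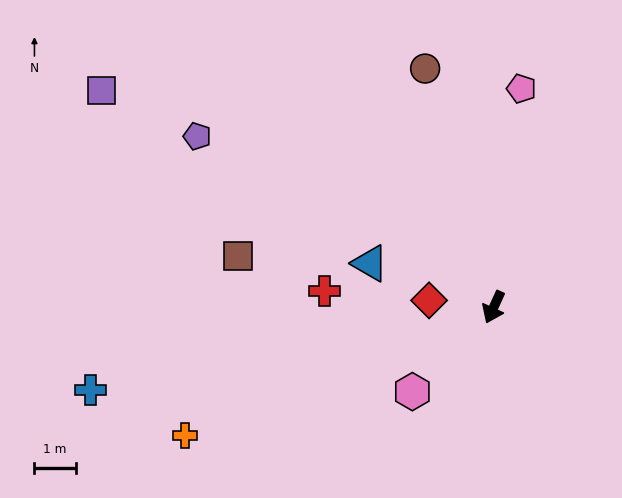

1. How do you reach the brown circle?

turn right 140°, forward 6.0 m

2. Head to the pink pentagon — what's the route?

turn right 163°, forward 5.3 m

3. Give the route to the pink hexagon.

turn right 19°, forward 2.8 m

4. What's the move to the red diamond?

turn right 72°, forward 1.6 m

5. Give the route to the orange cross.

turn right 43°, forward 8.1 m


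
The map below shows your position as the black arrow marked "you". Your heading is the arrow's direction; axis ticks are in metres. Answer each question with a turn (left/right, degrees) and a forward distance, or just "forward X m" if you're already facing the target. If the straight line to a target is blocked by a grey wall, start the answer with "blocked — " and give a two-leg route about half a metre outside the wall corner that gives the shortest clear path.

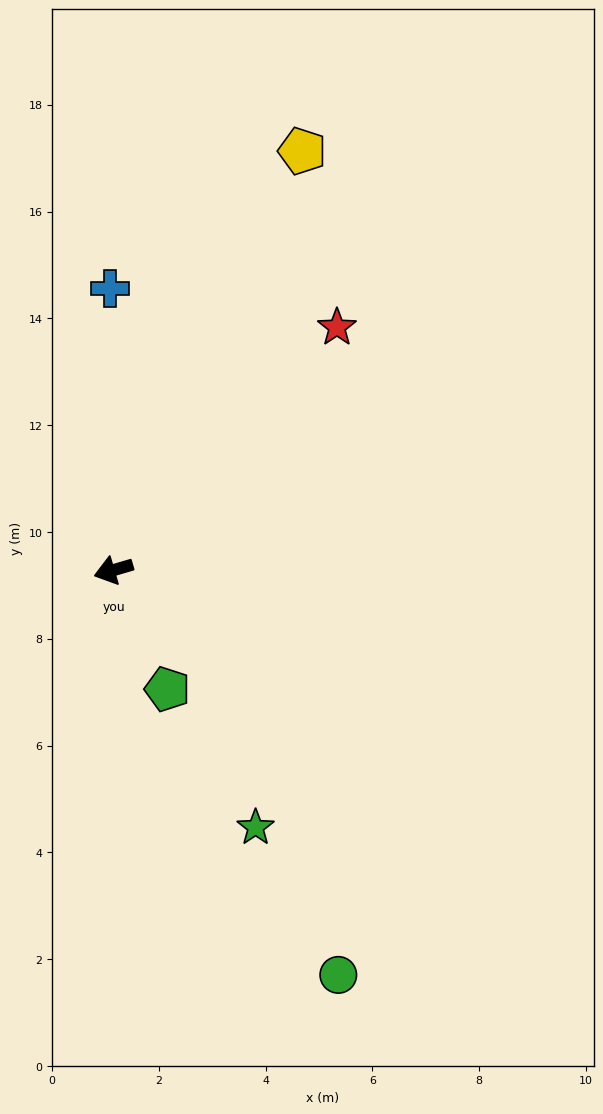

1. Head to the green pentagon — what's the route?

turn left 98°, forward 2.4 m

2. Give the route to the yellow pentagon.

turn right 131°, forward 8.6 m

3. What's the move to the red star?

turn right 149°, forward 6.2 m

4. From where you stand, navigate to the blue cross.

turn right 106°, forward 5.3 m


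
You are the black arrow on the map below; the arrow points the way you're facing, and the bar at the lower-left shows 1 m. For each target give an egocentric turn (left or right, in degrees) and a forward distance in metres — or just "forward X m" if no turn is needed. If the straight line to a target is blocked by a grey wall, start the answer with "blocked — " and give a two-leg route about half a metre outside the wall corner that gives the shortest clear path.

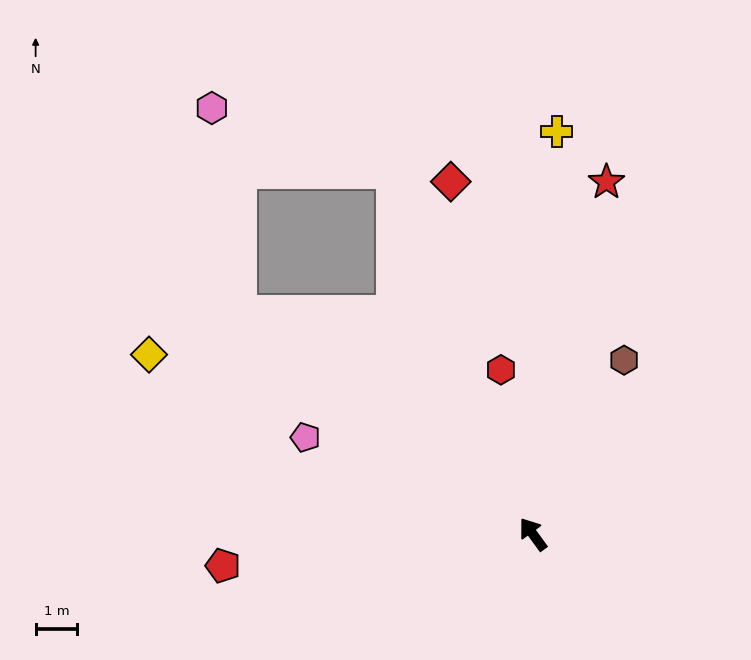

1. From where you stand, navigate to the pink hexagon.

blocked — turn left 17°, forward 8.8 m, then turn right 45°, forward 5.0 m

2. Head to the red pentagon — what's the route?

turn left 60°, forward 7.5 m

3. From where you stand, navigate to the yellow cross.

turn right 40°, forward 9.7 m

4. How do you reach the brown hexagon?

turn right 64°, forward 4.7 m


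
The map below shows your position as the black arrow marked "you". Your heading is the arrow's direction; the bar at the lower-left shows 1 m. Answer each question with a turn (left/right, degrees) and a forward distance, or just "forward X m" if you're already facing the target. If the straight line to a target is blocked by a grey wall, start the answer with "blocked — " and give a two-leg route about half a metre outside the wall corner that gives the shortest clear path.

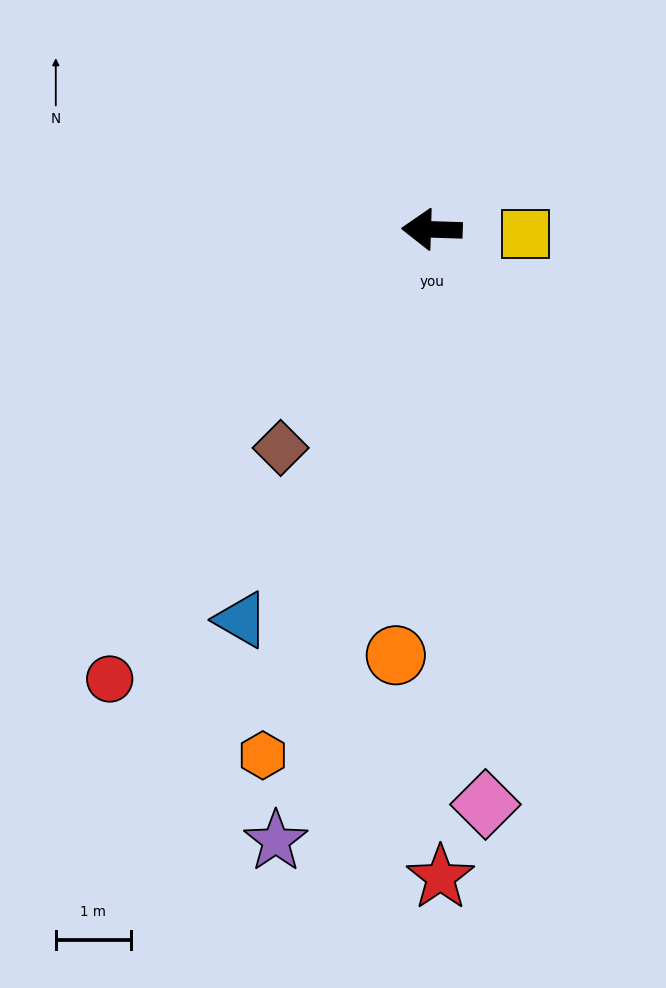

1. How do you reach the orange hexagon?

turn left 74°, forward 7.4 m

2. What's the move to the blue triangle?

turn left 66°, forward 5.8 m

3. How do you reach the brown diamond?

turn left 57°, forward 3.5 m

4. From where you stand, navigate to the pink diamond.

turn left 97°, forward 7.7 m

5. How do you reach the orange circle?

turn left 87°, forward 5.7 m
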